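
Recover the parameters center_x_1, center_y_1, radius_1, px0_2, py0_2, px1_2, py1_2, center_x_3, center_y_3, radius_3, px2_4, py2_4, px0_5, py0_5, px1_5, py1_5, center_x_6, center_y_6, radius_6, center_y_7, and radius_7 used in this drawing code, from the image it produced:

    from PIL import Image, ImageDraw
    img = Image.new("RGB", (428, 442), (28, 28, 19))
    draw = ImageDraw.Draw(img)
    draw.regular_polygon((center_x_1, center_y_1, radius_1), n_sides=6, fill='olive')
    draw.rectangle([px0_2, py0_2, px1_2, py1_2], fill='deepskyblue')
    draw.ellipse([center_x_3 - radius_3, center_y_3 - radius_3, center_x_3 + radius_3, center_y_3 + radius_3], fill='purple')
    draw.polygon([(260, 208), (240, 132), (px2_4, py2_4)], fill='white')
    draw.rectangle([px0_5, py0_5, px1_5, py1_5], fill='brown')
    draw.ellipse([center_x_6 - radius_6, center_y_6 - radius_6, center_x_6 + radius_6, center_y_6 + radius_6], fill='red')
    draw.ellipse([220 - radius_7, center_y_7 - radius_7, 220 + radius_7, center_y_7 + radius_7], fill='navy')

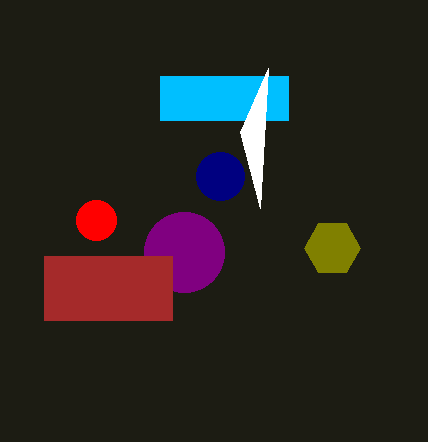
center_x_1 = 332; center_y_1 = 248; radius_1 = 28; px0_2 = 160; py0_2 = 76; px1_2 = 288; py1_2 = 120; center_x_3 = 184; center_y_3 = 252; radius_3 = 40; px2_4 = 268; py2_4 = 68; px0_5 = 44; py0_5 = 256; px1_5 = 172; py1_5 = 320; center_x_6 = 96; center_y_6 = 220; radius_6 = 20; center_y_7 = 176; radius_7 = 24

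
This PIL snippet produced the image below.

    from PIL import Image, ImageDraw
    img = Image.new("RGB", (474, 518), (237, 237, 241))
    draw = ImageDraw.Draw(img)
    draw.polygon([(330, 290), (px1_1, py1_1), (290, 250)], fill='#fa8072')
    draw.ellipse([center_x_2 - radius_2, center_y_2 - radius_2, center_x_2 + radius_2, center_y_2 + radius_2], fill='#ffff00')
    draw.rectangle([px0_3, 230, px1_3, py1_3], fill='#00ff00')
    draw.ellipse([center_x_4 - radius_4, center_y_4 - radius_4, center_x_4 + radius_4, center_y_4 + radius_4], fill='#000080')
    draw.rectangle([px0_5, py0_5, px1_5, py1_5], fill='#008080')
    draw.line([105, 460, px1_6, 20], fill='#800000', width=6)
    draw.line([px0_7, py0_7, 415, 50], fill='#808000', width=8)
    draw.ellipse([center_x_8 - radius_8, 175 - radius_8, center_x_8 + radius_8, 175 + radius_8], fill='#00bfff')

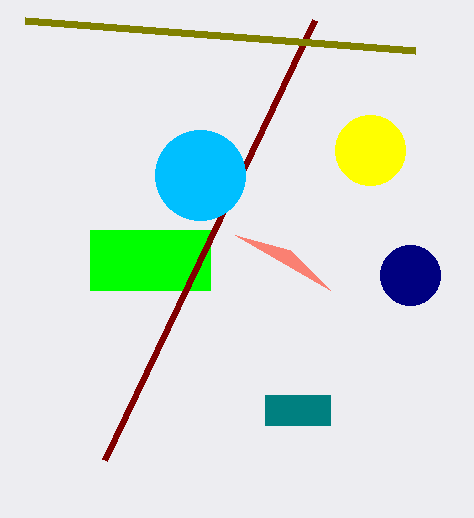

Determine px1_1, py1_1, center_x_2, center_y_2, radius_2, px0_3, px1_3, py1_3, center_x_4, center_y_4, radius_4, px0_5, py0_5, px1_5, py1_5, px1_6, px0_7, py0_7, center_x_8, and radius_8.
px1_1 = 235
py1_1 = 235
center_x_2 = 370
center_y_2 = 150
radius_2 = 35
px0_3 = 90
px1_3 = 210
py1_3 = 290
center_x_4 = 410
center_y_4 = 275
radius_4 = 30
px0_5 = 265
py0_5 = 395
px1_5 = 330
py1_5 = 425
px1_6 = 315
px0_7 = 25
py0_7 = 20
center_x_8 = 200
radius_8 = 45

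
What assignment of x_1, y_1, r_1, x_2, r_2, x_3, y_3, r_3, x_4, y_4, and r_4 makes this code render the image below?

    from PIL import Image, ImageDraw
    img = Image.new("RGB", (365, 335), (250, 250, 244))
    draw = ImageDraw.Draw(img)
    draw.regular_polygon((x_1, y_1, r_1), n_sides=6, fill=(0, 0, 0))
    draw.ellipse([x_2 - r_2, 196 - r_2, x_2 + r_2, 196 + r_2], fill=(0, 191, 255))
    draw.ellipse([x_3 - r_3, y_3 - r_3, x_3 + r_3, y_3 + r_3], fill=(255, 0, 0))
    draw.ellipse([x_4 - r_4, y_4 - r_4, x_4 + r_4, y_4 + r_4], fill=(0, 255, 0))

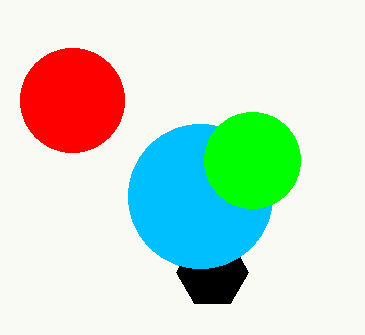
x_1 = 212, y_1 = 272, r_1 = 36, x_2 = 200, r_2 = 72, x_3 = 72, y_3 = 100, r_3 = 52, x_4 = 252, y_4 = 160, r_4 = 48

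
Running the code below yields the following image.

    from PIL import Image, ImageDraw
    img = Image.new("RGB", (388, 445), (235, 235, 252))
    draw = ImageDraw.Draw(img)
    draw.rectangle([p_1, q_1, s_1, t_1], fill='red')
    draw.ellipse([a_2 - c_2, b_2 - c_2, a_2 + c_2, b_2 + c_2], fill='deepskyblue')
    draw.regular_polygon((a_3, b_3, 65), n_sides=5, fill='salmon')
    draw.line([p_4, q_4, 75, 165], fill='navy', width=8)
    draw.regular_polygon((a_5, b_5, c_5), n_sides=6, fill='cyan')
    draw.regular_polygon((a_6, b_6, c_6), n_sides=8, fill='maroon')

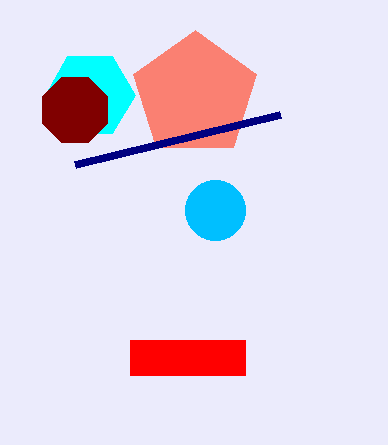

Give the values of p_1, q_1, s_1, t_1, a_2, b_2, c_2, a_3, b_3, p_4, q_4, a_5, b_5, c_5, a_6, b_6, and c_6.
p_1 = 130; q_1 = 340; s_1 = 245; t_1 = 375; a_2 = 215; b_2 = 210; c_2 = 30; a_3 = 195; b_3 = 95; p_4 = 280; q_4 = 115; a_5 = 90; b_5 = 95; c_5 = 45; a_6 = 75; b_6 = 110; c_6 = 35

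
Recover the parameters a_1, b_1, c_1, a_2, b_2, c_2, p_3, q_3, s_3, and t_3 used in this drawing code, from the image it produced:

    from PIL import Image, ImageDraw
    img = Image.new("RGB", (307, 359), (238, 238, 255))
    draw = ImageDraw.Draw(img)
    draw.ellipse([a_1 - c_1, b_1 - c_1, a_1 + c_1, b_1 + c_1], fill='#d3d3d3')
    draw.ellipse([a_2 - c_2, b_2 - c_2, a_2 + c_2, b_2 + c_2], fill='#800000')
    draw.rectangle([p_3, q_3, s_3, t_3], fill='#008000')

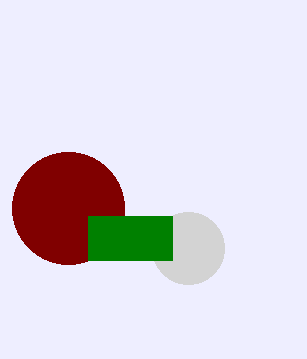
a_1 = 188, b_1 = 248, c_1 = 36, a_2 = 68, b_2 = 208, c_2 = 56, p_3 = 88, q_3 = 216, s_3 = 172, t_3 = 260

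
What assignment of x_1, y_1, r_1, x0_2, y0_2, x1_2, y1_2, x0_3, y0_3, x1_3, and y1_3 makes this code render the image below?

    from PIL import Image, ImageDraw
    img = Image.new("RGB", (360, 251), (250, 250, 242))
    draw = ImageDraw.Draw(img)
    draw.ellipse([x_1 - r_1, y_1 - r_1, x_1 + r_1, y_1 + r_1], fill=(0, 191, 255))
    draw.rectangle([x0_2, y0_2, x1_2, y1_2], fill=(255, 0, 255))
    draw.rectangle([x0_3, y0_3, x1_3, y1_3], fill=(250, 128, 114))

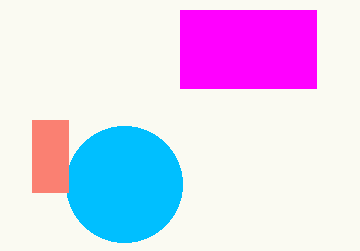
x_1 = 124, y_1 = 184, r_1 = 58, x0_2 = 180, y0_2 = 10, x1_2 = 316, y1_2 = 88, x0_3 = 32, y0_3 = 120, x1_3 = 68, y1_3 = 192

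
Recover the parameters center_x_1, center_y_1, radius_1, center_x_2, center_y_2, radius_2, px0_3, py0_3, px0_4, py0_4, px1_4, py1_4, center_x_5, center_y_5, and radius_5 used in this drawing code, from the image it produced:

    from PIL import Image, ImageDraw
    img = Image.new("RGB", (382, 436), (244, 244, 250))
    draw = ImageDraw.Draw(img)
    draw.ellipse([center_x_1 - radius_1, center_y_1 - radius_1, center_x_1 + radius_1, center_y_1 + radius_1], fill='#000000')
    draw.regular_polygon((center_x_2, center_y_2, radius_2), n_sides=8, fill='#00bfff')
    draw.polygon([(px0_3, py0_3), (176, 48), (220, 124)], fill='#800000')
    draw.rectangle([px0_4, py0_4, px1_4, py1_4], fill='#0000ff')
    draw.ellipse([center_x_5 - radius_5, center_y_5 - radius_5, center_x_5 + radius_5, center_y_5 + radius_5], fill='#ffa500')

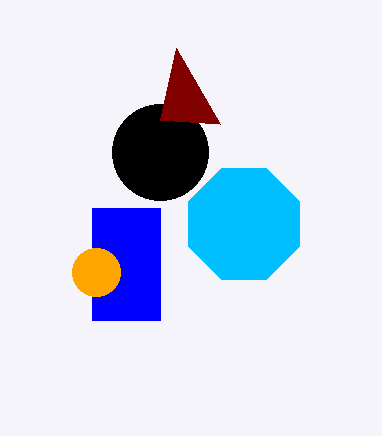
center_x_1 = 160
center_y_1 = 152
radius_1 = 48
center_x_2 = 244
center_y_2 = 224
radius_2 = 60
px0_3 = 160
py0_3 = 120
px0_4 = 92
py0_4 = 208
px1_4 = 160
py1_4 = 320
center_x_5 = 96
center_y_5 = 272
radius_5 = 24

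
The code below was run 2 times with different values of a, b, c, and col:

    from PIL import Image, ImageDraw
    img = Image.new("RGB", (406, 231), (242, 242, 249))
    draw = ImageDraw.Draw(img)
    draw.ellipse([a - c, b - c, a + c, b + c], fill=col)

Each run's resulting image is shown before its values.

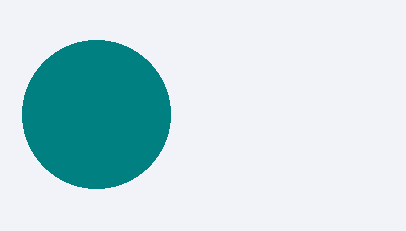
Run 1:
a = 96, b = 114, c = 74, col = 'teal'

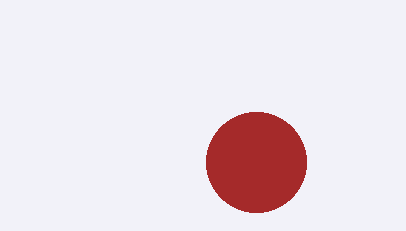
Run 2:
a = 256
b = 162
c = 50
col = 'brown'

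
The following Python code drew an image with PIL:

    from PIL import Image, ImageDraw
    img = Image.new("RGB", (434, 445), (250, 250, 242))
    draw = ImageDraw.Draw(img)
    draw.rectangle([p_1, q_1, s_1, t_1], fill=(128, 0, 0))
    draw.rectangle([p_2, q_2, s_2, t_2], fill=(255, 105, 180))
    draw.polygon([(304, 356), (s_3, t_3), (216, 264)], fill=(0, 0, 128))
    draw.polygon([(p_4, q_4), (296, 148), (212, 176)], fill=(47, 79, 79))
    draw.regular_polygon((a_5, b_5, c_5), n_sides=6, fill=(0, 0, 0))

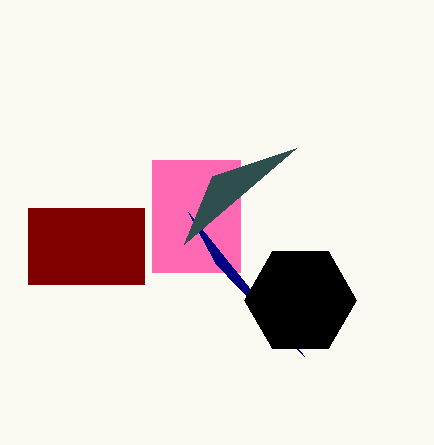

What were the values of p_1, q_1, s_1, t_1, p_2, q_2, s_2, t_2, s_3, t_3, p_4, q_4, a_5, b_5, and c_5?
p_1 = 28; q_1 = 208; s_1 = 144; t_1 = 284; p_2 = 152; q_2 = 160; s_2 = 240; t_2 = 272; s_3 = 188; t_3 = 212; p_4 = 184; q_4 = 244; a_5 = 300; b_5 = 300; c_5 = 56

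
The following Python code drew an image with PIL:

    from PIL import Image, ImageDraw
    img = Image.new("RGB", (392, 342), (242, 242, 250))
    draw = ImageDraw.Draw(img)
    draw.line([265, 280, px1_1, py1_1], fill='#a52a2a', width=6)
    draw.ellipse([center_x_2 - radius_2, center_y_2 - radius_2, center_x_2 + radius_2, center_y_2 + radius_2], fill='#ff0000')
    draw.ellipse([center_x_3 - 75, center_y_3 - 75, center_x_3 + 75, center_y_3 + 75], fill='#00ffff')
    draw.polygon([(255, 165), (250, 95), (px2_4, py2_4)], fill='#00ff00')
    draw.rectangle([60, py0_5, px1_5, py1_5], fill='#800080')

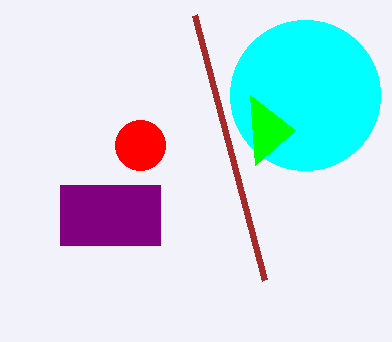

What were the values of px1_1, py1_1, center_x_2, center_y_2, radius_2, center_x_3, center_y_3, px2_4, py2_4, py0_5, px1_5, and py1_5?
px1_1 = 195; py1_1 = 15; center_x_2 = 140; center_y_2 = 145; radius_2 = 25; center_x_3 = 305; center_y_3 = 95; px2_4 = 295; py2_4 = 130; py0_5 = 185; px1_5 = 160; py1_5 = 245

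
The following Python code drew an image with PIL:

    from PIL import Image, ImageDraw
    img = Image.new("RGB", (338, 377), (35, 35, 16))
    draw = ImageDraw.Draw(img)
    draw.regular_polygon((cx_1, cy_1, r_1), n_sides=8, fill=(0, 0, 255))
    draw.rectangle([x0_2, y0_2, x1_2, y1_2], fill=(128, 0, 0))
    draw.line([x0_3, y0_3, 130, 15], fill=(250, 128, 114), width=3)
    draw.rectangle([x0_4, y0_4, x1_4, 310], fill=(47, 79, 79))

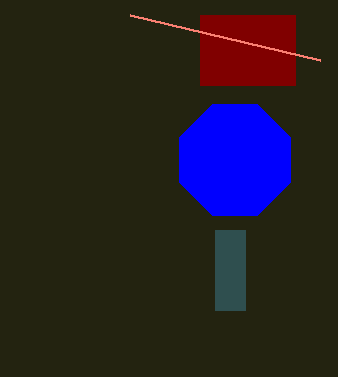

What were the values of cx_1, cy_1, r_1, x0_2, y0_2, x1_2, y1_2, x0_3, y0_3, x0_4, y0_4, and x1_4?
cx_1 = 235
cy_1 = 160
r_1 = 60
x0_2 = 200
y0_2 = 15
x1_2 = 295
y1_2 = 85
x0_3 = 320
y0_3 = 60
x0_4 = 215
y0_4 = 230
x1_4 = 245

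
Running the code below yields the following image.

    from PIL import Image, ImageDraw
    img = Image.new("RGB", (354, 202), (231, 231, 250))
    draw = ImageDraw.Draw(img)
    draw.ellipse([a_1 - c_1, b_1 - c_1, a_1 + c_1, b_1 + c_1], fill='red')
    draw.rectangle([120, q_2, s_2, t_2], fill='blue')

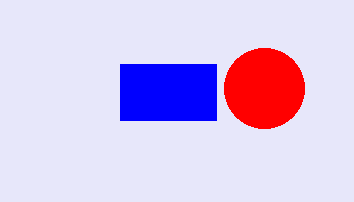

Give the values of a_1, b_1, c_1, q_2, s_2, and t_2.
a_1 = 264
b_1 = 88
c_1 = 40
q_2 = 64
s_2 = 216
t_2 = 120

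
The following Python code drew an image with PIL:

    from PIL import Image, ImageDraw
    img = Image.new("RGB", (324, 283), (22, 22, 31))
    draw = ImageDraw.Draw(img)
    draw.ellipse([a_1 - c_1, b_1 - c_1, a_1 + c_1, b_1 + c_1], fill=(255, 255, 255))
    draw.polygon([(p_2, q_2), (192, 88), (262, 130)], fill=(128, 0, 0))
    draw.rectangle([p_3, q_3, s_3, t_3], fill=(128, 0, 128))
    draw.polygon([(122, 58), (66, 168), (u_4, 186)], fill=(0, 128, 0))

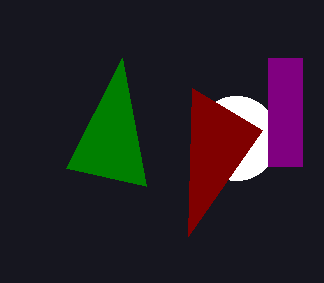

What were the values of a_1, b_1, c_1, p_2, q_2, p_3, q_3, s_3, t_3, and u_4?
a_1 = 236, b_1 = 138, c_1 = 42, p_2 = 188, q_2 = 236, p_3 = 268, q_3 = 58, s_3 = 302, t_3 = 166, u_4 = 146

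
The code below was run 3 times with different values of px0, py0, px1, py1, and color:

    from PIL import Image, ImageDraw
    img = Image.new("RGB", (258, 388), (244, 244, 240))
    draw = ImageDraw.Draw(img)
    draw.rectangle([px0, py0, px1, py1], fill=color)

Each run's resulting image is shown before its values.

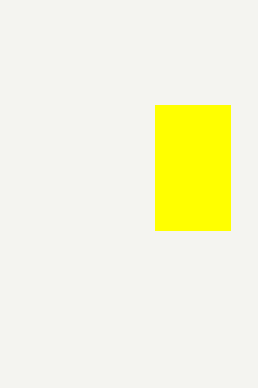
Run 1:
px0 = 155; py0 = 105; px1 = 230; py1 = 230; color = 'yellow'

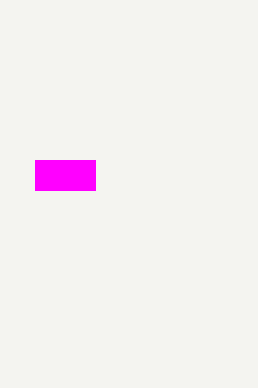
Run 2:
px0 = 35; py0 = 160; px1 = 95; py1 = 190; color = 'magenta'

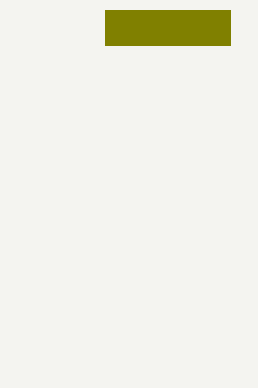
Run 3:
px0 = 105, py0 = 10, px1 = 230, py1 = 45, color = 'olive'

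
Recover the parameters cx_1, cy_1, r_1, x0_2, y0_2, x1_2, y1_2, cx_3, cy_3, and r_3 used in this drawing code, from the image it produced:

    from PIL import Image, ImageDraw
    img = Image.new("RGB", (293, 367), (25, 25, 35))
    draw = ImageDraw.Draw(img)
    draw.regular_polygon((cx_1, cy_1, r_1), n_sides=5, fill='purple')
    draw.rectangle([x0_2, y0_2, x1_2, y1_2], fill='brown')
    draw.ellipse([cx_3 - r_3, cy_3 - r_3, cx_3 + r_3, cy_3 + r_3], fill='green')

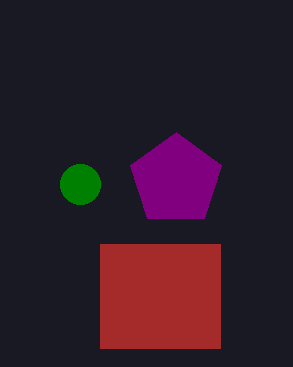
cx_1 = 176
cy_1 = 180
r_1 = 48
x0_2 = 100
y0_2 = 244
x1_2 = 220
y1_2 = 348
cx_3 = 80
cy_3 = 184
r_3 = 20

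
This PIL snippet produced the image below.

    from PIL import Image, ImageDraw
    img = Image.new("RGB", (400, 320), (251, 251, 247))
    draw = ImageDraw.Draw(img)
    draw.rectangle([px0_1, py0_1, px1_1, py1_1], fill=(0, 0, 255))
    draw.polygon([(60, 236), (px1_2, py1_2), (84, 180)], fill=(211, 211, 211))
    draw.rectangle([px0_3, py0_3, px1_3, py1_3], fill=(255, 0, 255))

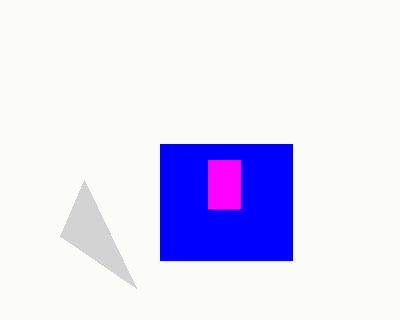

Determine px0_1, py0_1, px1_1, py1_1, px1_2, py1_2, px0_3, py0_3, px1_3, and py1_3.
px0_1 = 160
py0_1 = 144
px1_1 = 292
py1_1 = 260
px1_2 = 136
py1_2 = 288
px0_3 = 208
py0_3 = 160
px1_3 = 240
py1_3 = 208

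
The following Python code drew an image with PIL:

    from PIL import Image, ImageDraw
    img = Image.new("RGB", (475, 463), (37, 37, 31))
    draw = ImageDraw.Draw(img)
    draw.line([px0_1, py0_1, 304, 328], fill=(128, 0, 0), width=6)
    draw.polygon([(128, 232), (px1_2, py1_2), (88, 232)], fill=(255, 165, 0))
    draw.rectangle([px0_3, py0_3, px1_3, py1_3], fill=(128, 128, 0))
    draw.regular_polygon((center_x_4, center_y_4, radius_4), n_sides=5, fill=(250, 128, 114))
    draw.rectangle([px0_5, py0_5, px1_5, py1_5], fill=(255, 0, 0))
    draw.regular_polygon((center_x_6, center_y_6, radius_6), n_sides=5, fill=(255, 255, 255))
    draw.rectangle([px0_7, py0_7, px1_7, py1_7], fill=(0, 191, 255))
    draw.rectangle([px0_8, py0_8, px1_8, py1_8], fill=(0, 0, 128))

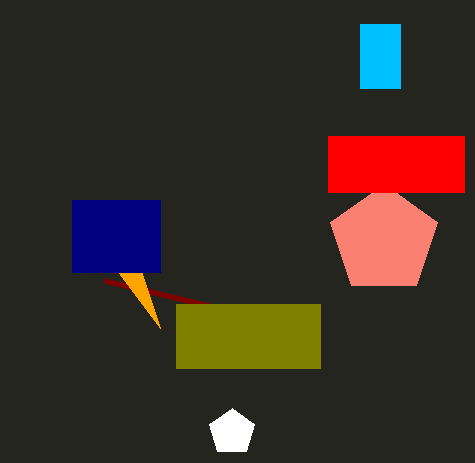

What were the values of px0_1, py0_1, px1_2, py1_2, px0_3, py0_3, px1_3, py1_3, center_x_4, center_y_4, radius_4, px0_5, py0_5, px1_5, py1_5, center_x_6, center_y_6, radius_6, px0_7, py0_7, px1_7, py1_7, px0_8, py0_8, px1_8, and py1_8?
px0_1 = 104; py0_1 = 280; px1_2 = 160; py1_2 = 328; px0_3 = 176; py0_3 = 304; px1_3 = 320; py1_3 = 368; center_x_4 = 384; center_y_4 = 240; radius_4 = 56; px0_5 = 328; py0_5 = 136; px1_5 = 464; py1_5 = 192; center_x_6 = 232; center_y_6 = 432; radius_6 = 24; px0_7 = 360; py0_7 = 24; px1_7 = 400; py1_7 = 88; px0_8 = 72; py0_8 = 200; px1_8 = 160; py1_8 = 272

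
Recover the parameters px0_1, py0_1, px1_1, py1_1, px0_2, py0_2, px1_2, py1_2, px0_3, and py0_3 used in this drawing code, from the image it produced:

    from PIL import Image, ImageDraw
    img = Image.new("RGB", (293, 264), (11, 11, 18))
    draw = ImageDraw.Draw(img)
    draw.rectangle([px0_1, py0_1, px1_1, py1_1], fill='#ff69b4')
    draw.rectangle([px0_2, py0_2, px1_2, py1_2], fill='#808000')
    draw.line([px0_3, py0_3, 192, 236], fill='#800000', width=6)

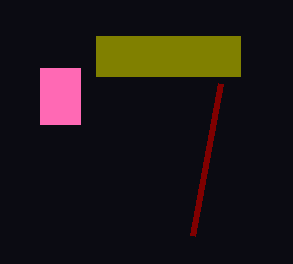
px0_1 = 40; py0_1 = 68; px1_1 = 80; py1_1 = 124; px0_2 = 96; py0_2 = 36; px1_2 = 240; py1_2 = 76; px0_3 = 220; py0_3 = 84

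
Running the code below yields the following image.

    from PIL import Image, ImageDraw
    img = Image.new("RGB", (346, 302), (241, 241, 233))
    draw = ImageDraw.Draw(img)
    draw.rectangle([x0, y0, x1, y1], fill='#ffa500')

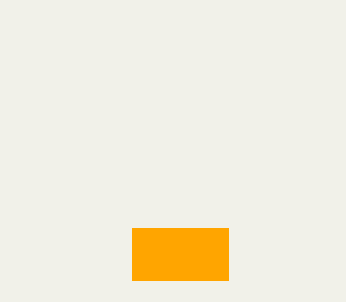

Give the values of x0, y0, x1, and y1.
x0 = 132; y0 = 228; x1 = 228; y1 = 280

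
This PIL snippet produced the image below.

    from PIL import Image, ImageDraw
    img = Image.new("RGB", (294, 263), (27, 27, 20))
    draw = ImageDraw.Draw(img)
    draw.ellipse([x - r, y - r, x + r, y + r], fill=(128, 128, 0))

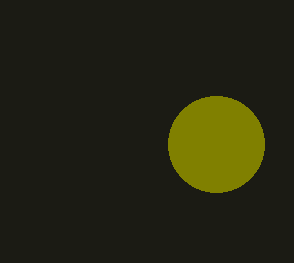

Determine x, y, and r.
x = 216; y = 144; r = 48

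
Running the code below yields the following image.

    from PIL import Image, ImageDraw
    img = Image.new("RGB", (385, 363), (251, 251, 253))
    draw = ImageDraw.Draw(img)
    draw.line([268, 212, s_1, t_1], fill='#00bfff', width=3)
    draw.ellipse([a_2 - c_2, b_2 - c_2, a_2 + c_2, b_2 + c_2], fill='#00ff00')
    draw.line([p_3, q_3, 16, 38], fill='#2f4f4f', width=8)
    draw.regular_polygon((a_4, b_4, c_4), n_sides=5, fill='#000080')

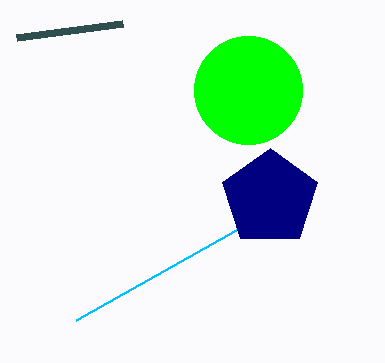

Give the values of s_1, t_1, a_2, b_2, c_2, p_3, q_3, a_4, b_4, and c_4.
s_1 = 76
t_1 = 320
a_2 = 248
b_2 = 90
c_2 = 54
p_3 = 122
q_3 = 24
a_4 = 270
b_4 = 198
c_4 = 50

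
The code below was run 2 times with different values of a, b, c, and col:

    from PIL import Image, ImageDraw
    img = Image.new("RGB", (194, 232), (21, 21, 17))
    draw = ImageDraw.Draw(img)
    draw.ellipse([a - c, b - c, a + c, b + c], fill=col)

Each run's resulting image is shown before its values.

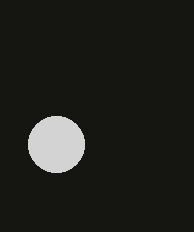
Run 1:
a = 56
b = 144
c = 28
col = 'lightgray'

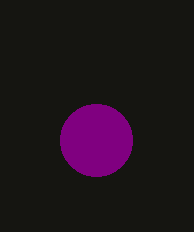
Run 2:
a = 96, b = 140, c = 36, col = 'purple'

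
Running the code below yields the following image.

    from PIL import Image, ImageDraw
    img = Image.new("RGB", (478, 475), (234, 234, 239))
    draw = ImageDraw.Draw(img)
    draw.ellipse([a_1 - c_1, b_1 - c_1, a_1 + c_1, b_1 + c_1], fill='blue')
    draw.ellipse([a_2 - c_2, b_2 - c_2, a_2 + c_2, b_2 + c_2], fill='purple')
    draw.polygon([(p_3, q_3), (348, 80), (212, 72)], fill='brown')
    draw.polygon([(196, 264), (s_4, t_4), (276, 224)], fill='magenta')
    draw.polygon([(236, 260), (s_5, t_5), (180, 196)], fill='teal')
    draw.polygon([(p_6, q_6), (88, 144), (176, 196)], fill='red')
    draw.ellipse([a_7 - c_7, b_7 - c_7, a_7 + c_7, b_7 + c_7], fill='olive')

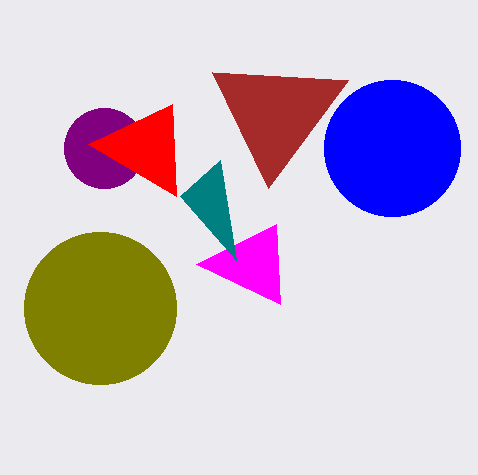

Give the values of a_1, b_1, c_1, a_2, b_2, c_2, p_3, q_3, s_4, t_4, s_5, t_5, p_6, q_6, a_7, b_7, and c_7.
a_1 = 392
b_1 = 148
c_1 = 68
a_2 = 104
b_2 = 148
c_2 = 40
p_3 = 268
q_3 = 188
s_4 = 280
t_4 = 304
s_5 = 220
t_5 = 160
p_6 = 172
q_6 = 104
a_7 = 100
b_7 = 308
c_7 = 76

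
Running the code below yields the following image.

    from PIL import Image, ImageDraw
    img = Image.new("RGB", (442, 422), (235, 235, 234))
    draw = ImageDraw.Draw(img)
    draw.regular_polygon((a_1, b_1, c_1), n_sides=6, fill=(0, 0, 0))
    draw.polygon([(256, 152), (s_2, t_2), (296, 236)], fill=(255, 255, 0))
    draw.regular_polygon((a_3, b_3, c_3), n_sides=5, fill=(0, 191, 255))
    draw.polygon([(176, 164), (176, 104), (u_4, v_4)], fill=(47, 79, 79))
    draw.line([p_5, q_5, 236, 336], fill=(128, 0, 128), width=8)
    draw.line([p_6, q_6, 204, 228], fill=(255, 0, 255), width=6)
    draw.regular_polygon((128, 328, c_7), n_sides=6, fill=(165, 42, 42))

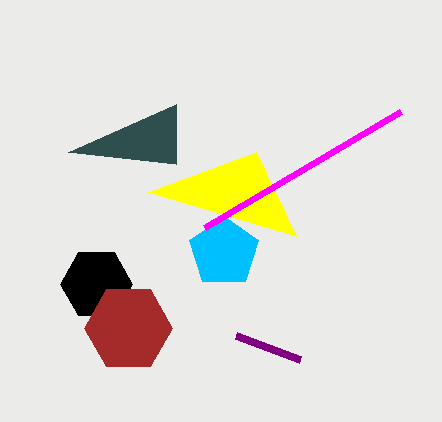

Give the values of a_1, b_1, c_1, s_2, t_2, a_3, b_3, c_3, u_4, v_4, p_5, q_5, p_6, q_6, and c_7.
a_1 = 96, b_1 = 284, c_1 = 36, s_2 = 148, t_2 = 192, a_3 = 224, b_3 = 252, c_3 = 36, u_4 = 68, v_4 = 152, p_5 = 300, q_5 = 360, p_6 = 400, q_6 = 112, c_7 = 44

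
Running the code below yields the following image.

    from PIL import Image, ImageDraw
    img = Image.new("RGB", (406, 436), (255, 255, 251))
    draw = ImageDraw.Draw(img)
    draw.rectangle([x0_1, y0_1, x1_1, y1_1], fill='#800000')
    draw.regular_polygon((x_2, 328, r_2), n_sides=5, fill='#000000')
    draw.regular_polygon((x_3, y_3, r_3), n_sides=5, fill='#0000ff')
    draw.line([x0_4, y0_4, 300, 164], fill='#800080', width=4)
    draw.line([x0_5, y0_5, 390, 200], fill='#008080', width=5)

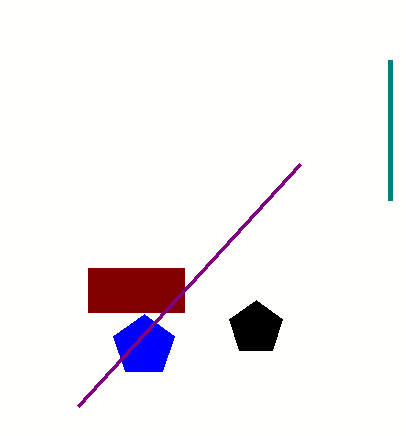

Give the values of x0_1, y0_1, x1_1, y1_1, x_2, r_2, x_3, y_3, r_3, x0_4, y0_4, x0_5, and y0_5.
x0_1 = 88, y0_1 = 268, x1_1 = 184, y1_1 = 312, x_2 = 256, r_2 = 28, x_3 = 144, y_3 = 346, r_3 = 32, x0_4 = 78, y0_4 = 406, x0_5 = 390, y0_5 = 60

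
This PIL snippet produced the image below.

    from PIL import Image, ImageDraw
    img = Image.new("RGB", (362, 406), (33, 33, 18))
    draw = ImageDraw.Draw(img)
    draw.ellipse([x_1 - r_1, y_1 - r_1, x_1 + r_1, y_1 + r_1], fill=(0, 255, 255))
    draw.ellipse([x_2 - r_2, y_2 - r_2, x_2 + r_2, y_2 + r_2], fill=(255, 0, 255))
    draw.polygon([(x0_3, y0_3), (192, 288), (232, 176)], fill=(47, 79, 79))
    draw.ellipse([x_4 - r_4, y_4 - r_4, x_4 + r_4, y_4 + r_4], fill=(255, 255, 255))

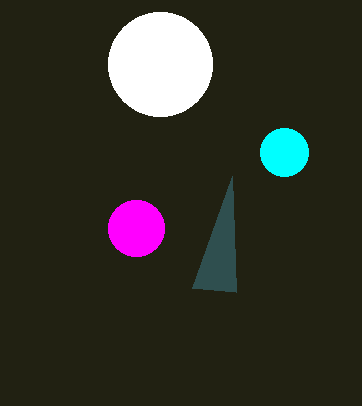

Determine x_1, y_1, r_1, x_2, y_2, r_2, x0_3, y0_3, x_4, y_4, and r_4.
x_1 = 284, y_1 = 152, r_1 = 24, x_2 = 136, y_2 = 228, r_2 = 28, x0_3 = 236, y0_3 = 292, x_4 = 160, y_4 = 64, r_4 = 52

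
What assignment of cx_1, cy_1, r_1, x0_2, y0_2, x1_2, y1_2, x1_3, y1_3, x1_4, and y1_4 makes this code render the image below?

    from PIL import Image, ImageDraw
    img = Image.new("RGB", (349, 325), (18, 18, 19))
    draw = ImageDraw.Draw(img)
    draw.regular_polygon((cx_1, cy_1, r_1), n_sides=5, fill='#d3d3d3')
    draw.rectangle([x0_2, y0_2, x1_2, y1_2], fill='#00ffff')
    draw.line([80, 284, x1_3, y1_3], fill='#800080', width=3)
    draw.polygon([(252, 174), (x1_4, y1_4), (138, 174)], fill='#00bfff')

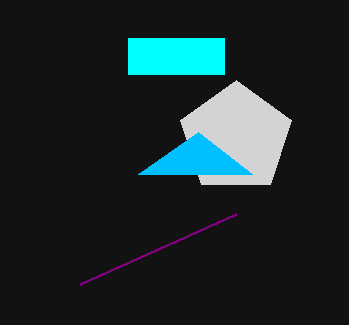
cx_1 = 236
cy_1 = 138
r_1 = 58
x0_2 = 128
y0_2 = 38
x1_2 = 224
y1_2 = 74
x1_3 = 236
y1_3 = 214
x1_4 = 198
y1_4 = 132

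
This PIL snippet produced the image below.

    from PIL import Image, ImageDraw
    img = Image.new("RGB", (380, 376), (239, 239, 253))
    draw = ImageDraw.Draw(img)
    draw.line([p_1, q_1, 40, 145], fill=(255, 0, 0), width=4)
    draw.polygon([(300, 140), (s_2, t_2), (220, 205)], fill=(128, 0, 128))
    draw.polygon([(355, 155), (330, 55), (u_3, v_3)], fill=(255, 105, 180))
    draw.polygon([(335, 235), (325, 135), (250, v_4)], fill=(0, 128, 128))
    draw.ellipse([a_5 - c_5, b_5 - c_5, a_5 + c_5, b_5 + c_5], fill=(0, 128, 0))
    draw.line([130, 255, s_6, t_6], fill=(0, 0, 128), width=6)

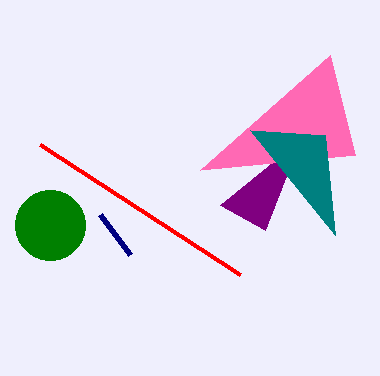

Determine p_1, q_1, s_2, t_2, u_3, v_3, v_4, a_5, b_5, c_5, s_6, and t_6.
p_1 = 240, q_1 = 275, s_2 = 265, t_2 = 230, u_3 = 200, v_3 = 170, v_4 = 130, a_5 = 50, b_5 = 225, c_5 = 35, s_6 = 100, t_6 = 215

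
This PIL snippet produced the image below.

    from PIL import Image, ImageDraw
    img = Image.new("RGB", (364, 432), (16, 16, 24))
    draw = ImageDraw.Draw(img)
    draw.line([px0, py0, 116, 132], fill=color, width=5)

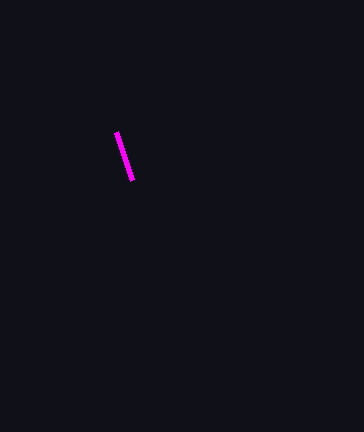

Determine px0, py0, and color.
px0 = 132
py0 = 180
color = 'magenta'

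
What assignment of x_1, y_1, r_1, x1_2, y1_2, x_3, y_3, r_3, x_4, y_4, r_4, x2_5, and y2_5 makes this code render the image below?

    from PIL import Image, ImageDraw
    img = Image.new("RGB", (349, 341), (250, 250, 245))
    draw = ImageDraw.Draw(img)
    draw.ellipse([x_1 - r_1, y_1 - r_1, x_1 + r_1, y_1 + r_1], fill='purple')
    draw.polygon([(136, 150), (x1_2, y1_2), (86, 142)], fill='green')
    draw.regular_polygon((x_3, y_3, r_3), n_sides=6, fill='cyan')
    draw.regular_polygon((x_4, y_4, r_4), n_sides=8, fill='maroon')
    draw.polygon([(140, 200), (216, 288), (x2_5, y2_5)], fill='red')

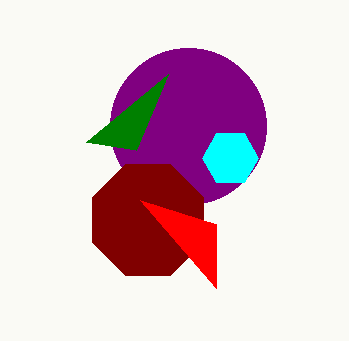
x_1 = 188, y_1 = 126, r_1 = 78, x1_2 = 168, y1_2 = 74, x_3 = 230, y_3 = 158, r_3 = 28, x_4 = 148, y_4 = 220, r_4 = 60, x2_5 = 216, y2_5 = 224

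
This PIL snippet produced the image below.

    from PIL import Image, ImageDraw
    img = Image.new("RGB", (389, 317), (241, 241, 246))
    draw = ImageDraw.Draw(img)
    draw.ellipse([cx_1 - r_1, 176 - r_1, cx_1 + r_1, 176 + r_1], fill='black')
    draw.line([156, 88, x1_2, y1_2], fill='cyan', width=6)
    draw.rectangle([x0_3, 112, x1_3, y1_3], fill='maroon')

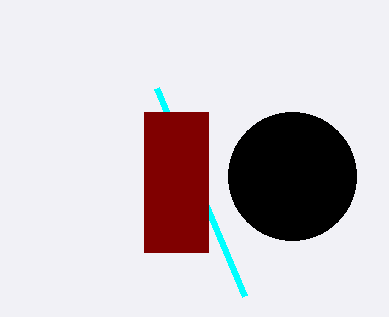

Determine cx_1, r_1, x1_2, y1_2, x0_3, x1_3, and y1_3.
cx_1 = 292, r_1 = 64, x1_2 = 244, y1_2 = 296, x0_3 = 144, x1_3 = 208, y1_3 = 252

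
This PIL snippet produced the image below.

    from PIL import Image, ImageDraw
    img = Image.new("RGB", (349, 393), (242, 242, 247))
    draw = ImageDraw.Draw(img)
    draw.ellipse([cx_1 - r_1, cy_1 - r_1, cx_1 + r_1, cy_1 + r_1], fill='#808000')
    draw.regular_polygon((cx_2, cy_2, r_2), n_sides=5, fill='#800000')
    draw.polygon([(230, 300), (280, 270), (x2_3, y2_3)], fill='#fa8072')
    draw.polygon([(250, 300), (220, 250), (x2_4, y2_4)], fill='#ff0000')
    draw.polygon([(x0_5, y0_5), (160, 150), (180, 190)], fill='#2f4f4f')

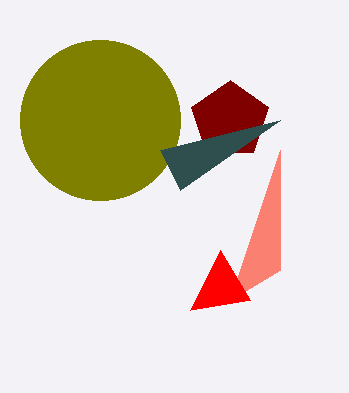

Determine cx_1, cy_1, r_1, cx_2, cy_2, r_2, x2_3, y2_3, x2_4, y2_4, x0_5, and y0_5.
cx_1 = 100; cy_1 = 120; r_1 = 80; cx_2 = 230; cy_2 = 120; r_2 = 40; x2_3 = 280; y2_3 = 150; x2_4 = 190; y2_4 = 310; x0_5 = 280; y0_5 = 120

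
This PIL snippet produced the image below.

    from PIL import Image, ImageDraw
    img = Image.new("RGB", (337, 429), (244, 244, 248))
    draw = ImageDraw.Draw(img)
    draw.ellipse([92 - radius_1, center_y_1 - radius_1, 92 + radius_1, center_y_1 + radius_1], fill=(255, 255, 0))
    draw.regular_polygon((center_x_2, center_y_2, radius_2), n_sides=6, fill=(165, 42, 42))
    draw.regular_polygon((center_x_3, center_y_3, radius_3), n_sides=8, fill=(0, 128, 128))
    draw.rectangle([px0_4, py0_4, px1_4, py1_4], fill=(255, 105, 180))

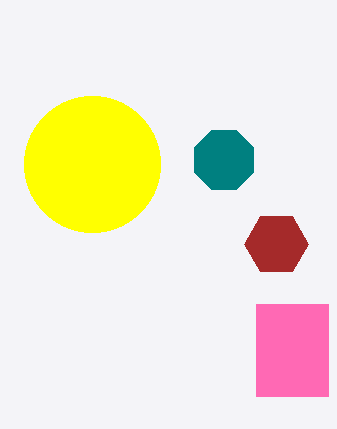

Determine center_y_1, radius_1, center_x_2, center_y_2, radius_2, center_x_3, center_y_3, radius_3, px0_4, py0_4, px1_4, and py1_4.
center_y_1 = 164; radius_1 = 68; center_x_2 = 276; center_y_2 = 244; radius_2 = 32; center_x_3 = 224; center_y_3 = 160; radius_3 = 32; px0_4 = 256; py0_4 = 304; px1_4 = 328; py1_4 = 396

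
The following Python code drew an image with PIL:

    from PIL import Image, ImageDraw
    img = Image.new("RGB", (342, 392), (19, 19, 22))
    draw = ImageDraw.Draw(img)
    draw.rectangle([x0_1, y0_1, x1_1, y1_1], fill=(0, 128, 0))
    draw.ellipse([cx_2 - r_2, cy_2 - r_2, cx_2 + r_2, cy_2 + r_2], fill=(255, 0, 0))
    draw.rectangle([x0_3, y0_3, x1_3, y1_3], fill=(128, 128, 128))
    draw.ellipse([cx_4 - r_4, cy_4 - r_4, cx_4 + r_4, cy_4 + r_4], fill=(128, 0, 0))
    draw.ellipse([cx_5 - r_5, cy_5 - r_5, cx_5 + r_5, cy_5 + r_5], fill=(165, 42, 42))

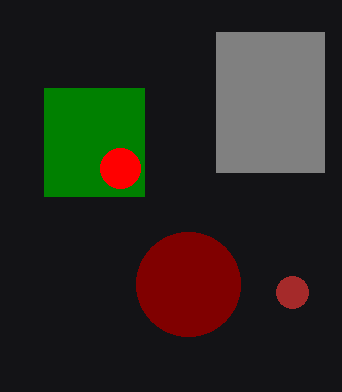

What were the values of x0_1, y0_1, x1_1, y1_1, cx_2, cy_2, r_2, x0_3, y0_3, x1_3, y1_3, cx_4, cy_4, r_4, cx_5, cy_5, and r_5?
x0_1 = 44, y0_1 = 88, x1_1 = 144, y1_1 = 196, cx_2 = 120, cy_2 = 168, r_2 = 20, x0_3 = 216, y0_3 = 32, x1_3 = 324, y1_3 = 172, cx_4 = 188, cy_4 = 284, r_4 = 52, cx_5 = 292, cy_5 = 292, r_5 = 16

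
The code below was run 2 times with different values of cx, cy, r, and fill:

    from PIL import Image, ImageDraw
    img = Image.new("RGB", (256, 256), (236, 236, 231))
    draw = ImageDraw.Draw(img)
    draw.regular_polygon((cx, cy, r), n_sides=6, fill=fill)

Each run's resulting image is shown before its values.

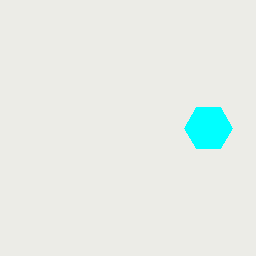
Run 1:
cx = 208
cy = 128
r = 24
fill = 'cyan'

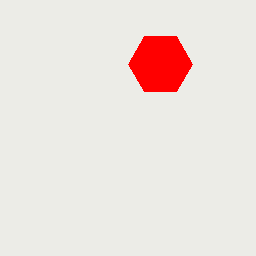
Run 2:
cx = 160
cy = 64
r = 32
fill = 'red'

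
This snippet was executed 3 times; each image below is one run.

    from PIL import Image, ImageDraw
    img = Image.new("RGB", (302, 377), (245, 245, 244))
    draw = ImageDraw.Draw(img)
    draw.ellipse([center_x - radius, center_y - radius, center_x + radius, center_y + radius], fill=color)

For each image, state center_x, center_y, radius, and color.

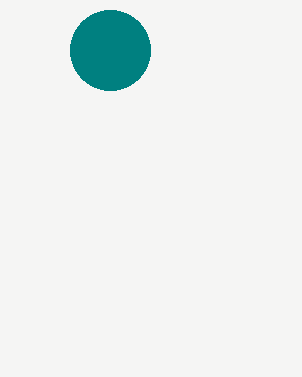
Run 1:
center_x = 110, center_y = 50, radius = 40, color = 'teal'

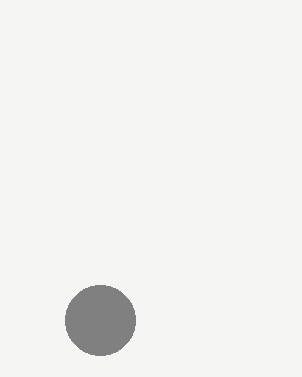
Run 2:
center_x = 100
center_y = 320
radius = 35
color = 'gray'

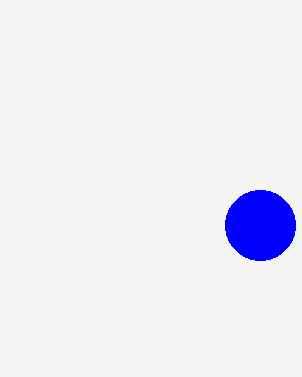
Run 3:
center_x = 260, center_y = 225, radius = 35, color = 'blue'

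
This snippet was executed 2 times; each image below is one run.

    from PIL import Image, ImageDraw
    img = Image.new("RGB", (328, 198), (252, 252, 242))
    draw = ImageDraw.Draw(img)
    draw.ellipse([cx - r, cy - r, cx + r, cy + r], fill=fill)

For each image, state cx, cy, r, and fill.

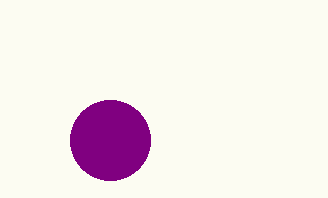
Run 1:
cx = 110; cy = 140; r = 40; fill = 'purple'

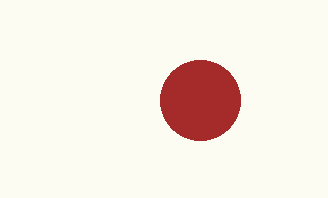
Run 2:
cx = 200, cy = 100, r = 40, fill = 'brown'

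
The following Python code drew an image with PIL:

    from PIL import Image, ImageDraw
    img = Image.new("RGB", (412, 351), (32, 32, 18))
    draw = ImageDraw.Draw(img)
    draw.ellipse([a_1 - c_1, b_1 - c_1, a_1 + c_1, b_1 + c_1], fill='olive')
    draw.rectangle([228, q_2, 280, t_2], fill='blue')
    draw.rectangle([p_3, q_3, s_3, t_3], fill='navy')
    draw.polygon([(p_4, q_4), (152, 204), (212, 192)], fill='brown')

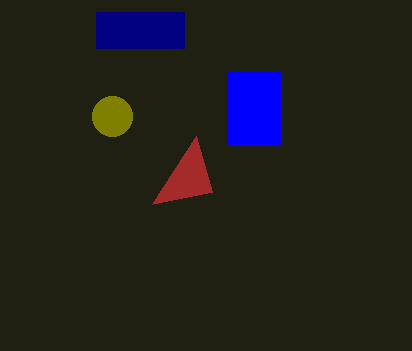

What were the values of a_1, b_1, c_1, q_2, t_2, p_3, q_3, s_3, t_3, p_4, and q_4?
a_1 = 112, b_1 = 116, c_1 = 20, q_2 = 72, t_2 = 144, p_3 = 96, q_3 = 12, s_3 = 184, t_3 = 48, p_4 = 196, q_4 = 136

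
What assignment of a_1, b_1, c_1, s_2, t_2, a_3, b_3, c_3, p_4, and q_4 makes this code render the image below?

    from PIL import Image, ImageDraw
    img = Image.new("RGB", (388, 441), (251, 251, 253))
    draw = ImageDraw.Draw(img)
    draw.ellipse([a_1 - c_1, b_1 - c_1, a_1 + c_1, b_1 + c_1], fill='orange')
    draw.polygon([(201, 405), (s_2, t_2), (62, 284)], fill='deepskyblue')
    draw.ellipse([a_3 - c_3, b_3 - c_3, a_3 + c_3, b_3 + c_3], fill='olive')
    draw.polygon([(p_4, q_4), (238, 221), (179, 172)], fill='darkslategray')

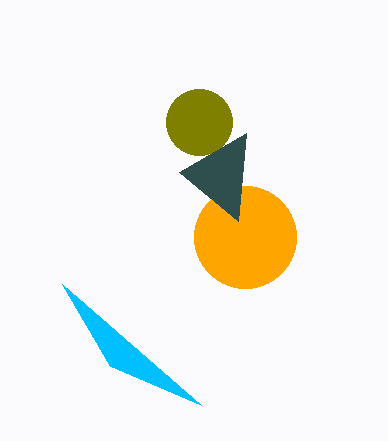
a_1 = 245
b_1 = 237
c_1 = 51
s_2 = 110
t_2 = 366
a_3 = 199
b_3 = 122
c_3 = 33
p_4 = 246
q_4 = 133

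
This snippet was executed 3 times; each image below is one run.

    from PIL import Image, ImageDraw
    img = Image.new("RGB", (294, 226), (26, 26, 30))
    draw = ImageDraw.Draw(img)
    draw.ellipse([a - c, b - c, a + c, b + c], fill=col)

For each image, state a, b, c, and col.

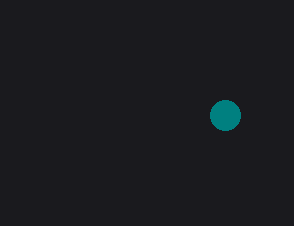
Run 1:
a = 225; b = 115; c = 15; col = 'teal'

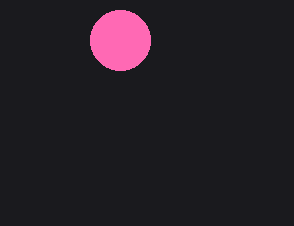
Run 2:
a = 120; b = 40; c = 30; col = 'hotpink'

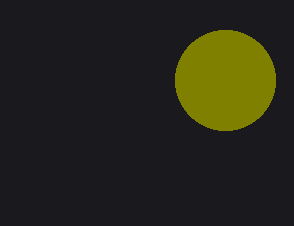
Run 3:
a = 225
b = 80
c = 50
col = 'olive'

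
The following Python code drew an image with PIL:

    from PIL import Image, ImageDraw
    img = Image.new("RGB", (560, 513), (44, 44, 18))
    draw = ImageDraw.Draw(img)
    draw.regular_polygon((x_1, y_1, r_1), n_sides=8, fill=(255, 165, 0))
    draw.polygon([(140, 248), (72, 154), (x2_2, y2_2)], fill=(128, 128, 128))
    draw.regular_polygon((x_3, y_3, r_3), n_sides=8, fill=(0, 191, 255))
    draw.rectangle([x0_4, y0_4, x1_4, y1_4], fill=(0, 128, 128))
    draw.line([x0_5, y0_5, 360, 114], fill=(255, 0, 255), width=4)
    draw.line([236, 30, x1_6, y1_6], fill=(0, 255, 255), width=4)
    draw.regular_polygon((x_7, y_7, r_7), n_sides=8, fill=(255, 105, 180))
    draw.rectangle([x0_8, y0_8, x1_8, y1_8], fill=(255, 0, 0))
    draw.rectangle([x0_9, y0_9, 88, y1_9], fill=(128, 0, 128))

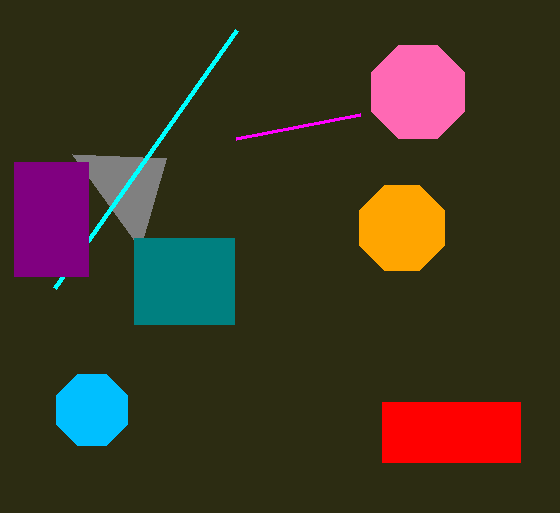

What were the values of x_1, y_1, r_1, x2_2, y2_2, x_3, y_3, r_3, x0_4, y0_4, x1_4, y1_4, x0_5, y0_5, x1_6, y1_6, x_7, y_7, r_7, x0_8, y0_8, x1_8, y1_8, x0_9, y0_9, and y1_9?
x_1 = 402, y_1 = 228, r_1 = 46, x2_2 = 166, y2_2 = 158, x_3 = 92, y_3 = 410, r_3 = 38, x0_4 = 134, y0_4 = 238, x1_4 = 234, y1_4 = 324, x0_5 = 236, y0_5 = 138, x1_6 = 54, y1_6 = 288, x_7 = 418, y_7 = 92, r_7 = 50, x0_8 = 382, y0_8 = 402, x1_8 = 520, y1_8 = 462, x0_9 = 14, y0_9 = 162, y1_9 = 276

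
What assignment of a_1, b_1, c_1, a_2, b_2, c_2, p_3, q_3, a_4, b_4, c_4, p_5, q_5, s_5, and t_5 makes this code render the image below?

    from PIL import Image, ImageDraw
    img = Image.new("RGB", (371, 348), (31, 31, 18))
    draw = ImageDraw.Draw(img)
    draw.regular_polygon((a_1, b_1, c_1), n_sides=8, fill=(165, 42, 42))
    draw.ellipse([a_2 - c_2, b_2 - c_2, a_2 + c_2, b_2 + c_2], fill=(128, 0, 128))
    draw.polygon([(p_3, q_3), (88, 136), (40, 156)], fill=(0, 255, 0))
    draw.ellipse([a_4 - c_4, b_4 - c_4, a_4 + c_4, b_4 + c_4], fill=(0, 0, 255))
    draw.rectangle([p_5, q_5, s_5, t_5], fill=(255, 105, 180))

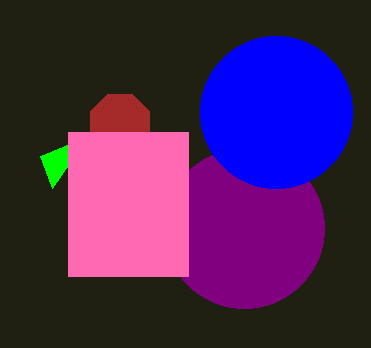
a_1 = 120; b_1 = 124; c_1 = 32; a_2 = 244; b_2 = 228; c_2 = 80; p_3 = 52; q_3 = 188; a_4 = 276; b_4 = 112; c_4 = 76; p_5 = 68; q_5 = 132; s_5 = 188; t_5 = 276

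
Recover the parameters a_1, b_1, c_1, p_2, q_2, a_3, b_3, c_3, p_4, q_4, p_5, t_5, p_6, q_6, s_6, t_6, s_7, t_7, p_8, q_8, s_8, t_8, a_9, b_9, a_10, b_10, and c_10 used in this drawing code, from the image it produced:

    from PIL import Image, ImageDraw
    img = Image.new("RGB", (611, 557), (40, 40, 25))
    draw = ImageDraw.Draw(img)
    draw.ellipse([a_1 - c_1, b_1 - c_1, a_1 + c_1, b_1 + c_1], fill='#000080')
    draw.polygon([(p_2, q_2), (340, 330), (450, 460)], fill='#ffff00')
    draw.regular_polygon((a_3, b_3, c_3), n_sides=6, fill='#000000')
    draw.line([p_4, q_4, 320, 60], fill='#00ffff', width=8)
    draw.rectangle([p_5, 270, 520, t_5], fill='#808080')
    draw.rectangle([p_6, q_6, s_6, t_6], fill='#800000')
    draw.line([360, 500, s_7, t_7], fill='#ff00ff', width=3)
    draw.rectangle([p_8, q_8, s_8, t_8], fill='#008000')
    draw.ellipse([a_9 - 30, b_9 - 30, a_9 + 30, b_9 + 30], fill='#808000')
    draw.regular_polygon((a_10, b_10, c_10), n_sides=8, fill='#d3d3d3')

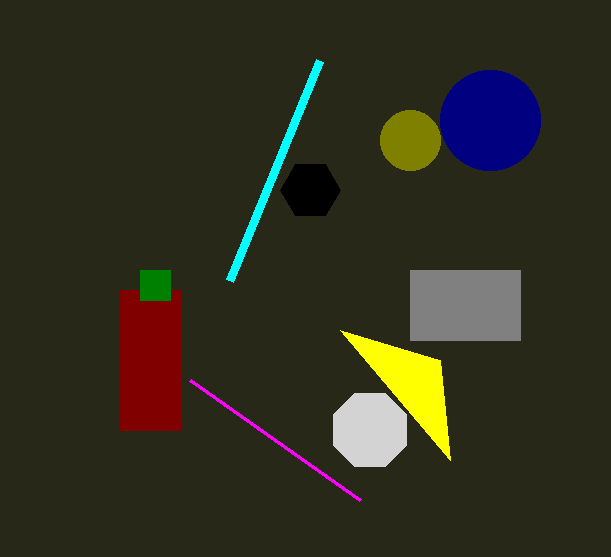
a_1 = 490; b_1 = 120; c_1 = 50; p_2 = 440; q_2 = 360; a_3 = 310; b_3 = 190; c_3 = 30; p_4 = 230; q_4 = 280; p_5 = 410; t_5 = 340; p_6 = 120; q_6 = 290; s_6 = 180; t_6 = 430; s_7 = 190; t_7 = 380; p_8 = 140; q_8 = 270; s_8 = 170; t_8 = 300; a_9 = 410; b_9 = 140; a_10 = 370; b_10 = 430; c_10 = 40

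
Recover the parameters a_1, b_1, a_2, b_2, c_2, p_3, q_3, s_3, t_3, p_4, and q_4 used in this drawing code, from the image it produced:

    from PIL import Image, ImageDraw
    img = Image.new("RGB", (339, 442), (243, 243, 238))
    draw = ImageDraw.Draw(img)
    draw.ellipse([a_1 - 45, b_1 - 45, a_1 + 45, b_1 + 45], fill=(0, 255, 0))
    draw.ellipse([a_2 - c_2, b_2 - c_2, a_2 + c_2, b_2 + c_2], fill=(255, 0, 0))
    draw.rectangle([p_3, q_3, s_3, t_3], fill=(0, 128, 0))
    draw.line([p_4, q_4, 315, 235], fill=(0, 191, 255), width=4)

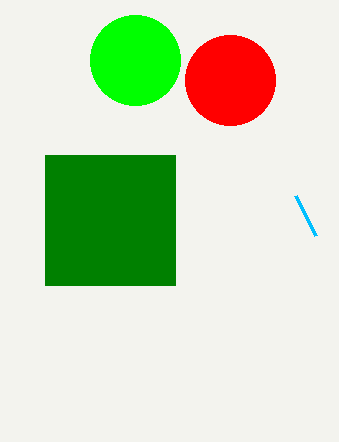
a_1 = 135
b_1 = 60
a_2 = 230
b_2 = 80
c_2 = 45
p_3 = 45
q_3 = 155
s_3 = 175
t_3 = 285
p_4 = 295
q_4 = 195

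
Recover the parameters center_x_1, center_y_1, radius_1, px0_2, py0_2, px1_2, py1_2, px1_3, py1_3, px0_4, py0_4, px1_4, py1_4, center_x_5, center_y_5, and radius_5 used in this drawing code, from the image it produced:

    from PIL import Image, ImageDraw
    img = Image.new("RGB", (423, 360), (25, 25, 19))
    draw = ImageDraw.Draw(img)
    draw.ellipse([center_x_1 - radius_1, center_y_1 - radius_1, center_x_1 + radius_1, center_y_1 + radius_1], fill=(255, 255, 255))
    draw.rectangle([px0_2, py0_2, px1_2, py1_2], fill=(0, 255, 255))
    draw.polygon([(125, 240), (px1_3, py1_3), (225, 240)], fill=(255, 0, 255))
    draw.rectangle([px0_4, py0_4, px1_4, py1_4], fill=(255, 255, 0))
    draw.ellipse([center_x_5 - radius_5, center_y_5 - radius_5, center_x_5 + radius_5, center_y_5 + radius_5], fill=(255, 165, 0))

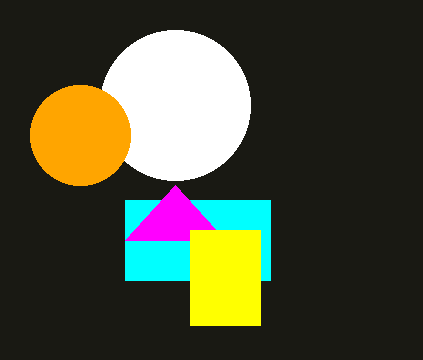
center_x_1 = 175; center_y_1 = 105; radius_1 = 75; px0_2 = 125; py0_2 = 200; px1_2 = 270; py1_2 = 280; px1_3 = 175; py1_3 = 185; px0_4 = 190; py0_4 = 230; px1_4 = 260; py1_4 = 325; center_x_5 = 80; center_y_5 = 135; radius_5 = 50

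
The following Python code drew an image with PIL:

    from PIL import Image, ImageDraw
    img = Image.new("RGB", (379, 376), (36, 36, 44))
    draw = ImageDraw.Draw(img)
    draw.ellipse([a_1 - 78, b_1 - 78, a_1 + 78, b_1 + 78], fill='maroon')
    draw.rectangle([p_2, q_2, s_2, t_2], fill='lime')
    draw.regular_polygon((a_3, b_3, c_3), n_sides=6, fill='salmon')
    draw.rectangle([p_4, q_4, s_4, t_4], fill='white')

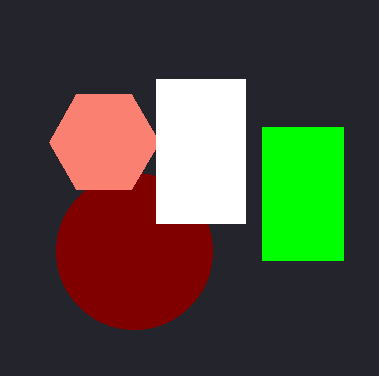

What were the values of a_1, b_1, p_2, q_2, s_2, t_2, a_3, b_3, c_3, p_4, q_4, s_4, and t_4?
a_1 = 134
b_1 = 251
p_2 = 262
q_2 = 127
s_2 = 343
t_2 = 260
a_3 = 104
b_3 = 142
c_3 = 55
p_4 = 156
q_4 = 79
s_4 = 245
t_4 = 223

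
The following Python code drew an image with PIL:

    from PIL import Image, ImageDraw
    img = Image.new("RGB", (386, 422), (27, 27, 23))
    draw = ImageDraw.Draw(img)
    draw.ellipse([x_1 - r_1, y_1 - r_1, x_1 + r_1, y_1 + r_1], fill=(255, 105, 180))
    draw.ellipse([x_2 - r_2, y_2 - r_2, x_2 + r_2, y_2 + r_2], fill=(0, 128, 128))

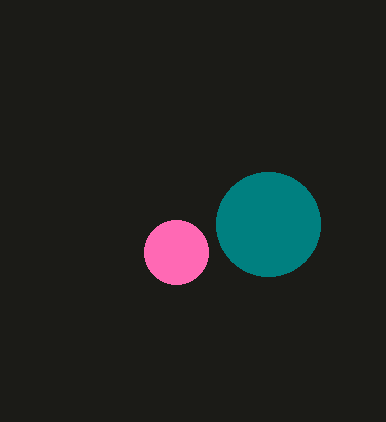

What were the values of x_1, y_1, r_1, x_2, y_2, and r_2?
x_1 = 176, y_1 = 252, r_1 = 32, x_2 = 268, y_2 = 224, r_2 = 52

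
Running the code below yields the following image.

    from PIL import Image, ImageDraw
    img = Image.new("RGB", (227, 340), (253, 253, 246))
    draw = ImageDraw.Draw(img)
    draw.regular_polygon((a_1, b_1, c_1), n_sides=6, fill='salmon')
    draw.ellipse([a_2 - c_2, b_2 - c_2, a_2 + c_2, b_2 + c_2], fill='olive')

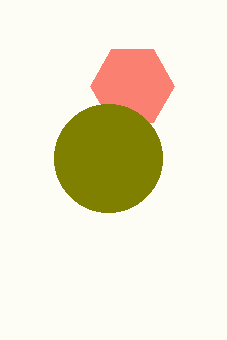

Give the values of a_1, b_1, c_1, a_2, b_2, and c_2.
a_1 = 132, b_1 = 86, c_1 = 42, a_2 = 108, b_2 = 158, c_2 = 54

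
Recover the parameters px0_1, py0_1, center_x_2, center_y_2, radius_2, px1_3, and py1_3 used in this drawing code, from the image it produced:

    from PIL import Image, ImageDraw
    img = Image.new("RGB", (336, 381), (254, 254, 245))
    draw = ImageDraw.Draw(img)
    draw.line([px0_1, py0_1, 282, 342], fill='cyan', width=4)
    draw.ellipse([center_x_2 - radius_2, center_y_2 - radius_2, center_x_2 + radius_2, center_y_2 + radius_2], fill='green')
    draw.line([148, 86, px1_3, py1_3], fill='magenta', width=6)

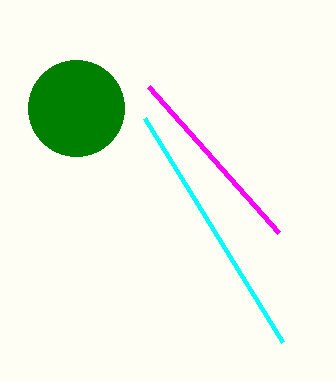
px0_1 = 144; py0_1 = 118; center_x_2 = 76; center_y_2 = 108; radius_2 = 48; px1_3 = 278; py1_3 = 232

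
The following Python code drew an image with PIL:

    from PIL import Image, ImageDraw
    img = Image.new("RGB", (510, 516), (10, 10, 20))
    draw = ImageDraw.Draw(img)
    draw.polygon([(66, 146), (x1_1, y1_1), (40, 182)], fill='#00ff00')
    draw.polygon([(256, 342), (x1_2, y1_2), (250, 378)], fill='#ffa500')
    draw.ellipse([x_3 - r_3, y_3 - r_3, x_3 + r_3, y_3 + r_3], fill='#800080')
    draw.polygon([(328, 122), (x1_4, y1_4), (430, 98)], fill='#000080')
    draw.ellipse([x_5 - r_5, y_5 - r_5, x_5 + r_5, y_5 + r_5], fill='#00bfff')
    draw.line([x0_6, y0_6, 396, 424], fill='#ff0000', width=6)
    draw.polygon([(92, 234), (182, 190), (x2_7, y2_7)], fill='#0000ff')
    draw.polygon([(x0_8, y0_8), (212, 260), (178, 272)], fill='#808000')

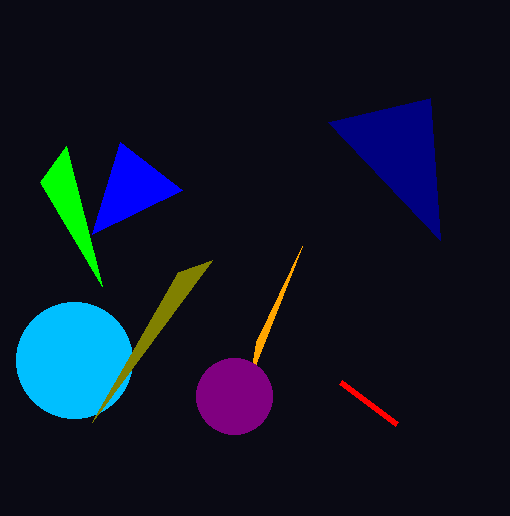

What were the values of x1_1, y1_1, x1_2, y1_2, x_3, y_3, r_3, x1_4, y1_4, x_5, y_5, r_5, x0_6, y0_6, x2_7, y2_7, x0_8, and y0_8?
x1_1 = 102
y1_1 = 286
x1_2 = 302
y1_2 = 246
x_3 = 234
y_3 = 396
r_3 = 38
x1_4 = 440
y1_4 = 240
x_5 = 74
y_5 = 360
r_5 = 58
x0_6 = 340
y0_6 = 382
x2_7 = 120
y2_7 = 142
x0_8 = 92
y0_8 = 422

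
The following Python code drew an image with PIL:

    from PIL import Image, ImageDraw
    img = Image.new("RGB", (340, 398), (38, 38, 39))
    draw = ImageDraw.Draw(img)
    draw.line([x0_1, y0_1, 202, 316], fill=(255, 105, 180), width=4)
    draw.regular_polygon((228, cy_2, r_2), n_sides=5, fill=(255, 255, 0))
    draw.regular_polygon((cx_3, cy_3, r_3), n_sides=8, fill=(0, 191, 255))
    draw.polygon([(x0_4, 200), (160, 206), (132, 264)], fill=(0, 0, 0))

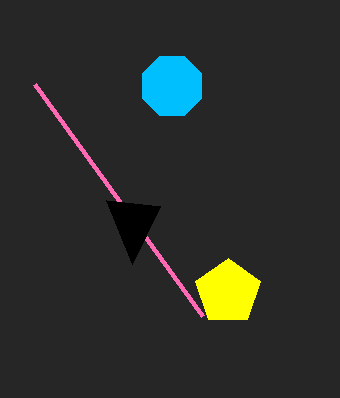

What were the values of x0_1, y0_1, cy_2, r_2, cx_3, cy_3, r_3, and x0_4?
x0_1 = 34
y0_1 = 84
cy_2 = 292
r_2 = 34
cx_3 = 172
cy_3 = 86
r_3 = 32
x0_4 = 106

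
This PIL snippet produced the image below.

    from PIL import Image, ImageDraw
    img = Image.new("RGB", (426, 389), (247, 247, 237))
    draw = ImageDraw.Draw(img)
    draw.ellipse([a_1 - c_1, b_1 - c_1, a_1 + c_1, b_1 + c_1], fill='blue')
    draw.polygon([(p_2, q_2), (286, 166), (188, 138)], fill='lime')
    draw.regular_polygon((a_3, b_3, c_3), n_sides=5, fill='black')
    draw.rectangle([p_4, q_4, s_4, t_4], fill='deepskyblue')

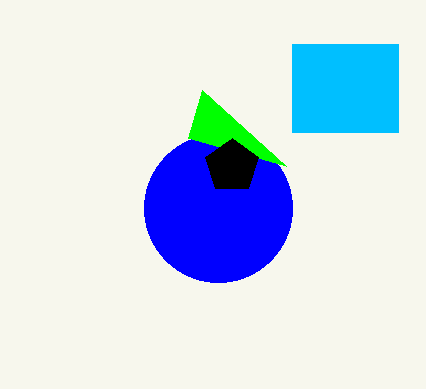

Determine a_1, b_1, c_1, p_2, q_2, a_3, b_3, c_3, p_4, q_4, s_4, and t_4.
a_1 = 218
b_1 = 208
c_1 = 74
p_2 = 202
q_2 = 90
a_3 = 232
b_3 = 166
c_3 = 28
p_4 = 292
q_4 = 44
s_4 = 398
t_4 = 132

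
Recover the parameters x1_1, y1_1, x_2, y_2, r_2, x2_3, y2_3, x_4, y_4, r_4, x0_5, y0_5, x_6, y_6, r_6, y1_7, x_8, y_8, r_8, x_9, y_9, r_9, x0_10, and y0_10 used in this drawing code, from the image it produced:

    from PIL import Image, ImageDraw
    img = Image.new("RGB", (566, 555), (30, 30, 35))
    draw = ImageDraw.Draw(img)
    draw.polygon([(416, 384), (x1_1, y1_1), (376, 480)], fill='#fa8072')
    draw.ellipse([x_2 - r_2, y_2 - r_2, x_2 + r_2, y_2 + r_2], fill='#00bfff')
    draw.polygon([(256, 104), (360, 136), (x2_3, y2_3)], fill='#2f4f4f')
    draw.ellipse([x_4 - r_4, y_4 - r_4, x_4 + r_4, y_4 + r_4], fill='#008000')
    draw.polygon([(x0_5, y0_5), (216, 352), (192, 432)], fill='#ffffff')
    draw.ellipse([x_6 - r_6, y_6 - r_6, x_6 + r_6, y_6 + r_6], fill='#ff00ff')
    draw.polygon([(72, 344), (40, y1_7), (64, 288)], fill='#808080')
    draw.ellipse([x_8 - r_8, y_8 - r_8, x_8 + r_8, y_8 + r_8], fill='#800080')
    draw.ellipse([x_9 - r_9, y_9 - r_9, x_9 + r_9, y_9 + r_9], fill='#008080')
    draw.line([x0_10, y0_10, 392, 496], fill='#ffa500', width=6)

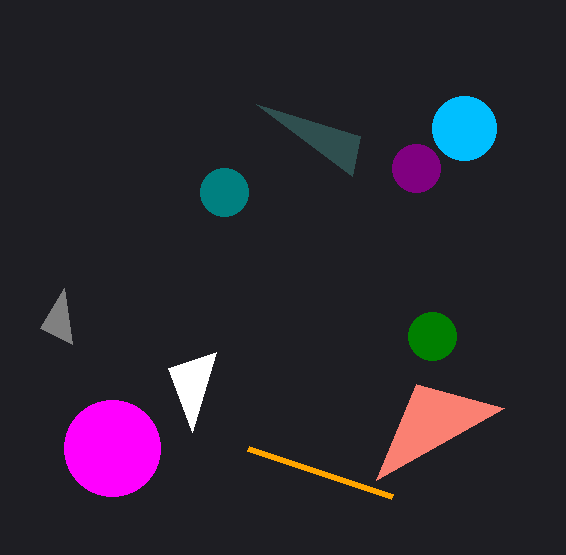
x1_1 = 504
y1_1 = 408
x_2 = 464
y_2 = 128
r_2 = 32
x2_3 = 352
y2_3 = 176
x_4 = 432
y_4 = 336
r_4 = 24
x0_5 = 168
y0_5 = 368
x_6 = 112
y_6 = 448
r_6 = 48
y1_7 = 328
x_8 = 416
y_8 = 168
r_8 = 24
x_9 = 224
y_9 = 192
r_9 = 24
x0_10 = 248
y0_10 = 448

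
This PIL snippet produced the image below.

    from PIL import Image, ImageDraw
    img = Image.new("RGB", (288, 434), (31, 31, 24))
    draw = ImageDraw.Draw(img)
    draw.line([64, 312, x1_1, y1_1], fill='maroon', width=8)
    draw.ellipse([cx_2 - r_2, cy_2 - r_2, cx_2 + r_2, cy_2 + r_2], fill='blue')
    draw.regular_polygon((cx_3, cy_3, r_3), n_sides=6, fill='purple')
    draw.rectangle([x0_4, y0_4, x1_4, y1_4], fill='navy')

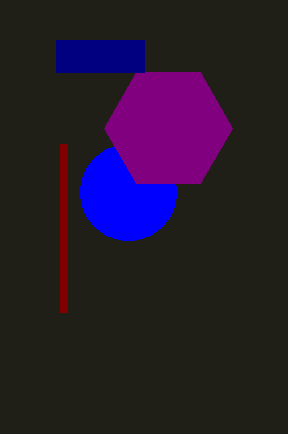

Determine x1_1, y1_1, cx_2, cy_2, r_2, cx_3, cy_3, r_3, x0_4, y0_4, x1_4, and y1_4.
x1_1 = 64, y1_1 = 144, cx_2 = 128, cy_2 = 192, r_2 = 48, cx_3 = 168, cy_3 = 128, r_3 = 64, x0_4 = 56, y0_4 = 40, x1_4 = 144, y1_4 = 72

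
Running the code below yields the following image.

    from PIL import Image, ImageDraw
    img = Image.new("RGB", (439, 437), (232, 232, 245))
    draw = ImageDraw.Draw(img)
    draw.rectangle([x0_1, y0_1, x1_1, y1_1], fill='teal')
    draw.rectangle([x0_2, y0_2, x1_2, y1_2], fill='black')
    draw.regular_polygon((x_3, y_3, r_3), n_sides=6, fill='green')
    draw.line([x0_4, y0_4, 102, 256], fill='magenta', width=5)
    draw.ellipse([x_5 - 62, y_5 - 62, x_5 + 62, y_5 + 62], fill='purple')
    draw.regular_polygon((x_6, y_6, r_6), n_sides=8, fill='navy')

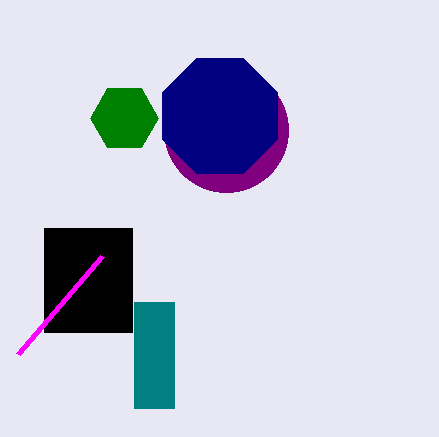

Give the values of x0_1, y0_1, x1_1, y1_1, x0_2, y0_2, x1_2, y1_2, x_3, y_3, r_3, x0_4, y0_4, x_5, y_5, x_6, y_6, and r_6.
x0_1 = 134, y0_1 = 302, x1_1 = 174, y1_1 = 408, x0_2 = 44, y0_2 = 228, x1_2 = 132, y1_2 = 332, x_3 = 124, y_3 = 118, r_3 = 34, x0_4 = 18, y0_4 = 354, x_5 = 226, y_5 = 130, x_6 = 220, y_6 = 116, r_6 = 62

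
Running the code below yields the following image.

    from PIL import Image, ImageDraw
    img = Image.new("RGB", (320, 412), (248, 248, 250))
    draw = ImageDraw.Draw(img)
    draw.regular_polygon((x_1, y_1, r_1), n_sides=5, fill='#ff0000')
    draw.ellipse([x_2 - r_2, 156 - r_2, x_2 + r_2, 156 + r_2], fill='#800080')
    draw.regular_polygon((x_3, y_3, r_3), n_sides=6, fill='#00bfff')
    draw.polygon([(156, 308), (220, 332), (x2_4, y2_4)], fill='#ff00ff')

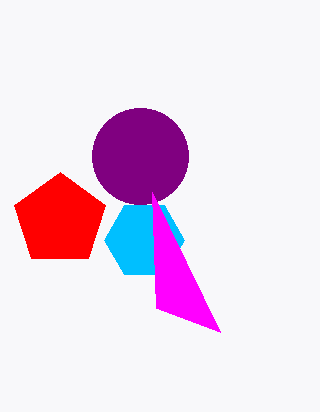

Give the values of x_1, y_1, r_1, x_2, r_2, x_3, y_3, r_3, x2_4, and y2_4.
x_1 = 60; y_1 = 220; r_1 = 48; x_2 = 140; r_2 = 48; x_3 = 144; y_3 = 240; r_3 = 40; x2_4 = 152; y2_4 = 192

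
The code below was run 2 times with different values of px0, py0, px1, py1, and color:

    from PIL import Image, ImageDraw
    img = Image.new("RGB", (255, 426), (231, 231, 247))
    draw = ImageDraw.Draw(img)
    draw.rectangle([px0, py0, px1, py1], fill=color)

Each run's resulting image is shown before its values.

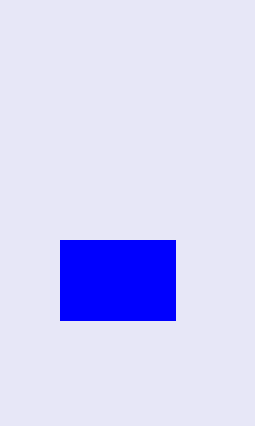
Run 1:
px0 = 60; py0 = 240; px1 = 175; py1 = 320; color = 'blue'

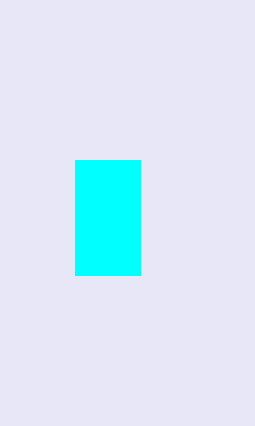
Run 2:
px0 = 75; py0 = 160; px1 = 140; py1 = 275; color = 'cyan'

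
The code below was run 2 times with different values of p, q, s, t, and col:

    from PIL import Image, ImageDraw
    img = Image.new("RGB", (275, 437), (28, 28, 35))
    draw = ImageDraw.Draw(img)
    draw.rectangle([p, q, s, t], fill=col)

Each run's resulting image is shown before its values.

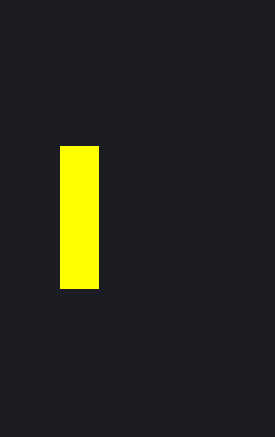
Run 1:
p = 60, q = 146, s = 98, t = 288, col = 'yellow'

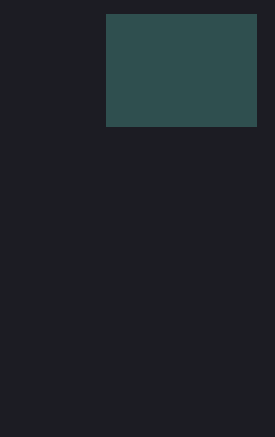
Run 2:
p = 106; q = 14; s = 256; t = 126; col = 'darkslategray'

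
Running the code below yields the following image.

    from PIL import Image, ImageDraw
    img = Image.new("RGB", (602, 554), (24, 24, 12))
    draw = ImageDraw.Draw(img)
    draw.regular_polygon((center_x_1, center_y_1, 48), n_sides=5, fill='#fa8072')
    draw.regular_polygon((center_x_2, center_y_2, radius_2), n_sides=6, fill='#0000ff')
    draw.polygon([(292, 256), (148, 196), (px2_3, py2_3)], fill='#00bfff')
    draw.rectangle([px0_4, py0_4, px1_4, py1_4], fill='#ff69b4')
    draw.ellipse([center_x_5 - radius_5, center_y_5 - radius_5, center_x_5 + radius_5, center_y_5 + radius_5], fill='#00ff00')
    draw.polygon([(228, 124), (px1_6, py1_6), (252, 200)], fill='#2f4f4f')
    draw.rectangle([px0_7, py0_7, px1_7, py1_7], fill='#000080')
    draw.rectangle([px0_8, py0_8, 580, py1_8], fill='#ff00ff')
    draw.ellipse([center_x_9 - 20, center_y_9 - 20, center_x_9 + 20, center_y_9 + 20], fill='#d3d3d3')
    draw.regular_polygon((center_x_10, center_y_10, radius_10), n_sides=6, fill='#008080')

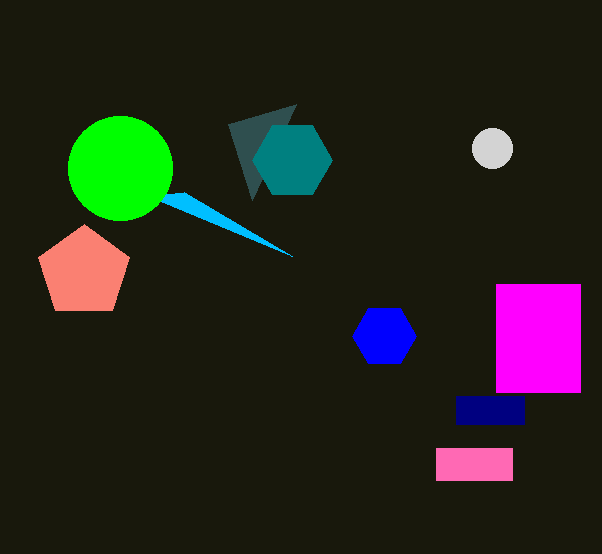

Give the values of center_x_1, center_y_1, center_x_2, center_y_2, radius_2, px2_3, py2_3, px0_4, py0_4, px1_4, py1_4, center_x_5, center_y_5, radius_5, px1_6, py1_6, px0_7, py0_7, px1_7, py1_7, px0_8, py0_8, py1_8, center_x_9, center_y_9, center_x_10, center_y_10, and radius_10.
center_x_1 = 84, center_y_1 = 272, center_x_2 = 384, center_y_2 = 336, radius_2 = 32, px2_3 = 184, py2_3 = 192, px0_4 = 436, py0_4 = 448, px1_4 = 512, py1_4 = 480, center_x_5 = 120, center_y_5 = 168, radius_5 = 52, px1_6 = 296, py1_6 = 104, px0_7 = 456, py0_7 = 396, px1_7 = 524, py1_7 = 424, px0_8 = 496, py0_8 = 284, py1_8 = 392, center_x_9 = 492, center_y_9 = 148, center_x_10 = 292, center_y_10 = 160, radius_10 = 40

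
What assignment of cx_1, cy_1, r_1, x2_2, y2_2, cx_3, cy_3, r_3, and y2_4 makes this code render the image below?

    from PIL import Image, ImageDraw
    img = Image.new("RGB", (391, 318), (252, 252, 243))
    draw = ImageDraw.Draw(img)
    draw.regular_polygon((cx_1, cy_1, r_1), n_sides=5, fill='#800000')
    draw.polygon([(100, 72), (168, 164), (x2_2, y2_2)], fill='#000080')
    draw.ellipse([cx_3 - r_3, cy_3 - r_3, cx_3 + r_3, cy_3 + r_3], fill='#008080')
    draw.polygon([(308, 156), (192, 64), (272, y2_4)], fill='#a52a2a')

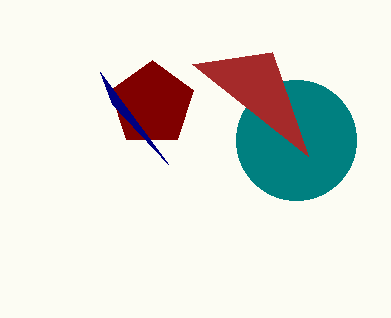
cx_1 = 152
cy_1 = 104
r_1 = 44
x2_2 = 112
y2_2 = 104
cx_3 = 296
cy_3 = 140
r_3 = 60
y2_4 = 52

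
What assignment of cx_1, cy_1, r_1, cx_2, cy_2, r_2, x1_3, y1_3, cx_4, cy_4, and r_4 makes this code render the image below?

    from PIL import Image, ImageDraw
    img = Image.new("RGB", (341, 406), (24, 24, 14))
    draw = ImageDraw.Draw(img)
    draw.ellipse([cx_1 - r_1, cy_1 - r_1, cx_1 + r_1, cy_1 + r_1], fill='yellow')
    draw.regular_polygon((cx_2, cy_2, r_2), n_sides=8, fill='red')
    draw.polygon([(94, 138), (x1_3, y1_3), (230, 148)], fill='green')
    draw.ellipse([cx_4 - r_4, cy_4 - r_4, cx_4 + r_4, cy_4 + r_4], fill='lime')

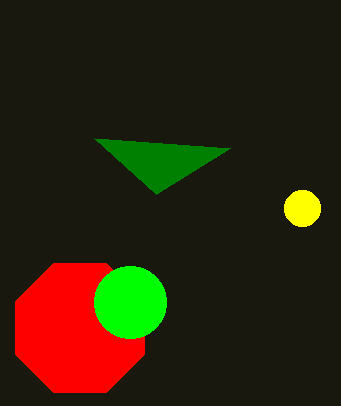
cx_1 = 302
cy_1 = 208
r_1 = 18
cx_2 = 80
cy_2 = 328
r_2 = 70
x1_3 = 156
y1_3 = 194
cx_4 = 130
cy_4 = 302
r_4 = 36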